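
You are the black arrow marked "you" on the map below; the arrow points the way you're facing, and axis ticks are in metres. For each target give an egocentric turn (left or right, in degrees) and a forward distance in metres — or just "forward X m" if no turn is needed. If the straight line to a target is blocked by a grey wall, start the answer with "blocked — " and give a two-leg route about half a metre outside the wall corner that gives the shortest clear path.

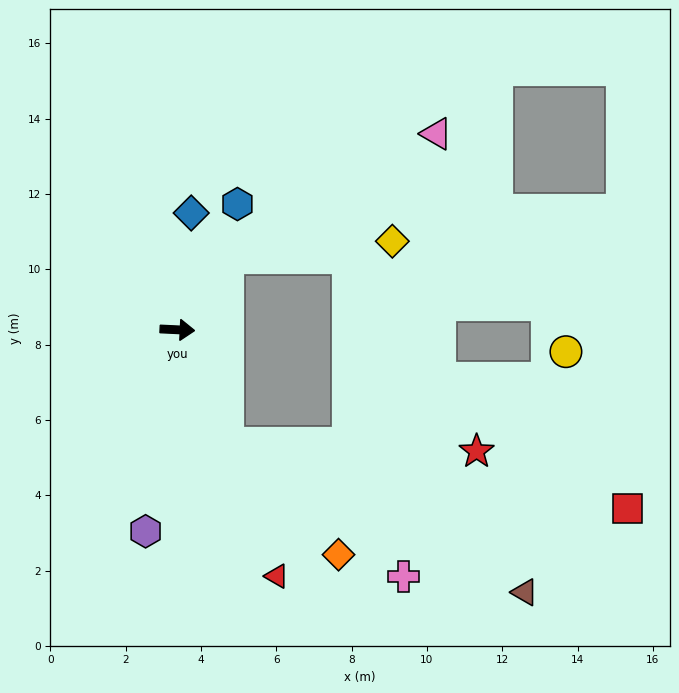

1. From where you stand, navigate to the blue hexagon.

turn left 67°, forward 3.7 m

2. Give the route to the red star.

blocked — turn right 63°, forward 3.3 m, then turn left 64°, forward 6.6 m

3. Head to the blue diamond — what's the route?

turn left 86°, forward 3.1 m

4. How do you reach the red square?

blocked — turn right 63°, forward 3.3 m, then turn left 56°, forward 10.8 m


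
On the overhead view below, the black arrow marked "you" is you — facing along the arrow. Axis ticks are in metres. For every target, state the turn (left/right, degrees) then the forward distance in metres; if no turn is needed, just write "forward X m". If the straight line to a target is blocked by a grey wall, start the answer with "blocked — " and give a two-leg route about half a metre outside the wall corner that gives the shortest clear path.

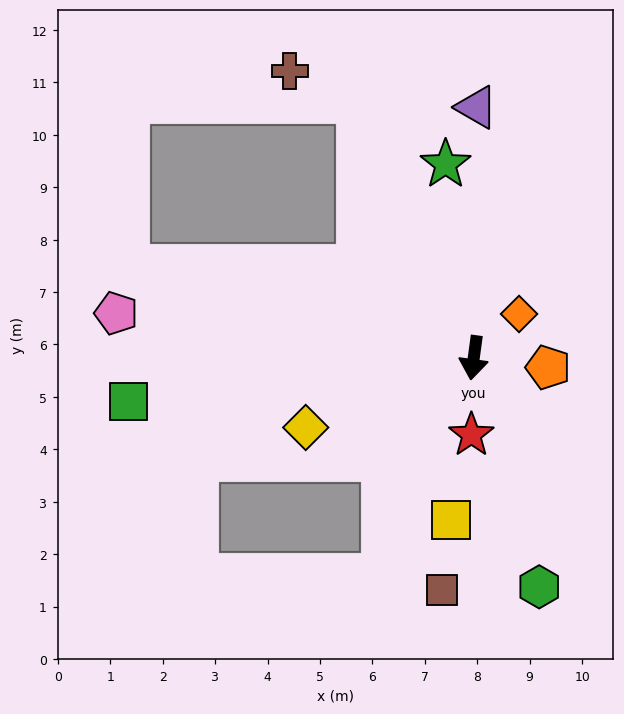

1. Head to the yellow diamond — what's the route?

turn right 60°, forward 3.5 m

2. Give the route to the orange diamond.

turn left 142°, forward 1.2 m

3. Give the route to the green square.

turn right 75°, forward 6.6 m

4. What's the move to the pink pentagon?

turn right 89°, forward 6.9 m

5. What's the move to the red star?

turn left 6°, forward 1.5 m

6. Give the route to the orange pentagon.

turn left 90°, forward 1.4 m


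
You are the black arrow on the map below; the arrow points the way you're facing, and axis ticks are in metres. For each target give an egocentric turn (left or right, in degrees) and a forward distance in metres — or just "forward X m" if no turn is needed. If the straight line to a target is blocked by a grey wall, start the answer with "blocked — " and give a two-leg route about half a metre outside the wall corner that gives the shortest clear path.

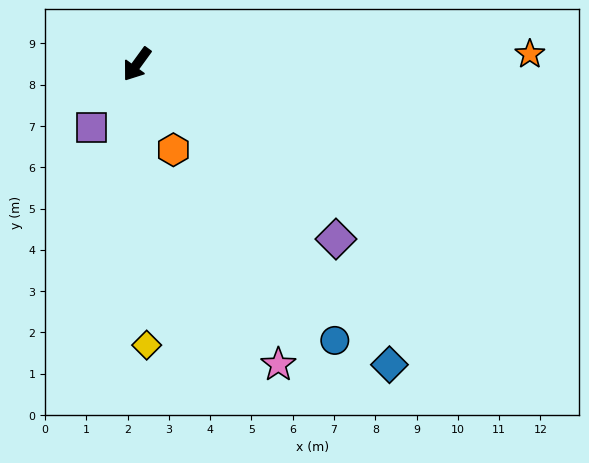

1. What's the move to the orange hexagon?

turn left 59°, forward 2.3 m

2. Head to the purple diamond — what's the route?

turn left 85°, forward 6.4 m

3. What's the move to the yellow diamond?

turn left 38°, forward 6.8 m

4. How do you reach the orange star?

turn left 128°, forward 9.5 m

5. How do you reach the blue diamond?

turn left 76°, forward 9.5 m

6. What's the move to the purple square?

forward 1.9 m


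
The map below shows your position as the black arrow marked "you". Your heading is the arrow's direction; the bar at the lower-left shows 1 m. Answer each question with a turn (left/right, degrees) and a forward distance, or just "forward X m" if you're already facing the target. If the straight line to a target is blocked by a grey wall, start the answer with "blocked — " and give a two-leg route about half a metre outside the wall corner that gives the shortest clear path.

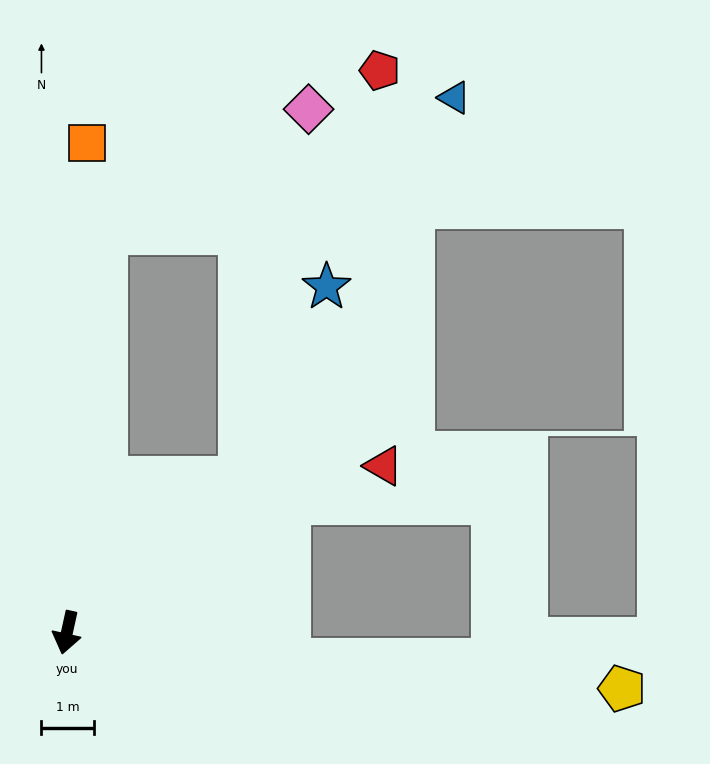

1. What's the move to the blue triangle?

blocked — turn right 173°, forward 7.6 m, then turn right 63°, forward 7.1 m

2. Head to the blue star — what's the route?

blocked — turn left 144°, forward 4.4 m, then turn left 24°, forward 4.0 m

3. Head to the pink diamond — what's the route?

blocked — turn left 144°, forward 4.4 m, then turn left 38°, forward 7.1 m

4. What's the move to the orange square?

turn right 170°, forward 9.3 m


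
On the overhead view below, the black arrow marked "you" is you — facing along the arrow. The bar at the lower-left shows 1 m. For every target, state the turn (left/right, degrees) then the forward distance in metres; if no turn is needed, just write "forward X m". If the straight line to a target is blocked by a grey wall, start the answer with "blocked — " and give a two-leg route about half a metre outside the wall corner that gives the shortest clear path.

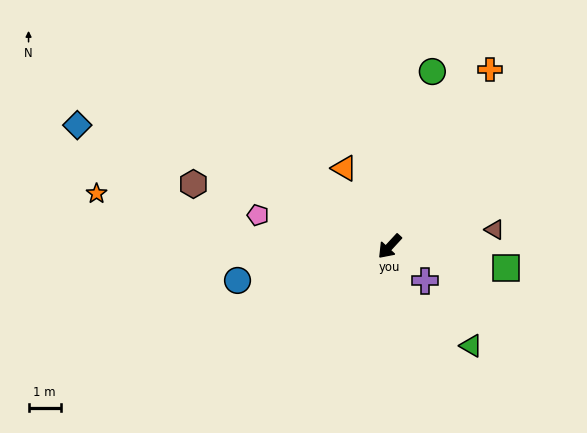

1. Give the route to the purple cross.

turn left 89°, forward 1.5 m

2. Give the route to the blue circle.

turn right 35°, forward 4.9 m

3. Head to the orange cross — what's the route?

turn right 167°, forward 6.3 m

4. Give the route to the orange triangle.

turn right 107°, forward 2.8 m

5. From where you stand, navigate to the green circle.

turn right 151°, forward 5.6 m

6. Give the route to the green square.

turn left 122°, forward 3.7 m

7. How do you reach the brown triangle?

turn left 142°, forward 3.3 m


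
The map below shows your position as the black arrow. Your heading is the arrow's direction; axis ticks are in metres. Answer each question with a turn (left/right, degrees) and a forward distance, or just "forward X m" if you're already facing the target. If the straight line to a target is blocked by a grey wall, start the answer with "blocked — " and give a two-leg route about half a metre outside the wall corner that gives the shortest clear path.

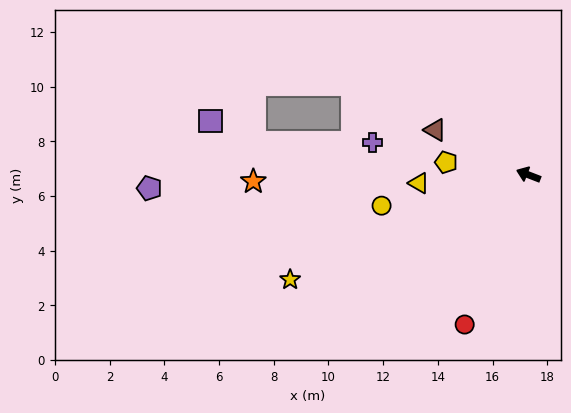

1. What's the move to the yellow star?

turn left 45°, forward 9.5 m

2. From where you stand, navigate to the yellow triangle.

turn left 26°, forward 4.0 m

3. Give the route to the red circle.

turn left 88°, forward 5.9 m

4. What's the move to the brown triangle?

turn right 5°, forward 3.8 m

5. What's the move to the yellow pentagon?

turn left 13°, forward 3.0 m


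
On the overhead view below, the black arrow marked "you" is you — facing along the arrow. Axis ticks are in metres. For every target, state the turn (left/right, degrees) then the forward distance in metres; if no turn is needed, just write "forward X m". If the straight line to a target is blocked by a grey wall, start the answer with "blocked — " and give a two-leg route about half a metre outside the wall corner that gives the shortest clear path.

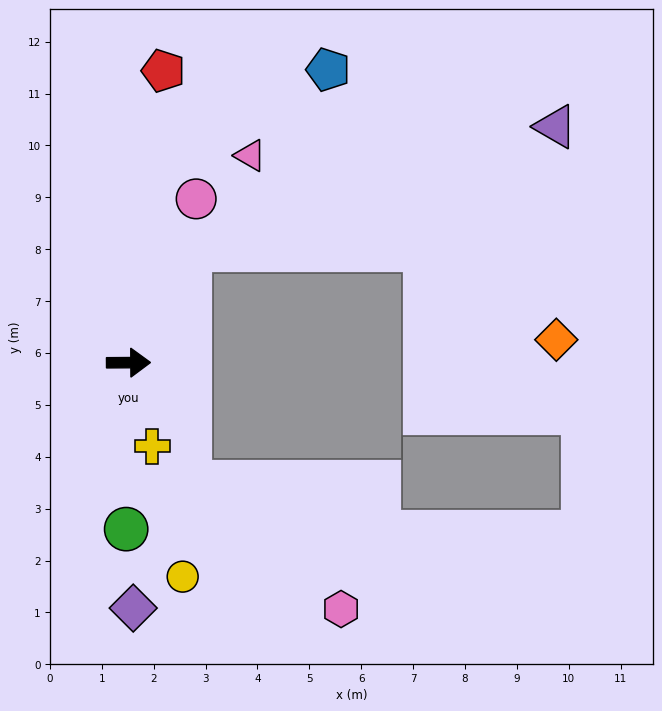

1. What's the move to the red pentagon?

turn left 83°, forward 5.7 m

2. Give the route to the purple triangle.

blocked — turn left 61°, forward 2.5 m, then turn right 43°, forward 7.4 m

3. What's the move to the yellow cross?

turn right 75°, forward 1.7 m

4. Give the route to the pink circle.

turn left 67°, forward 3.4 m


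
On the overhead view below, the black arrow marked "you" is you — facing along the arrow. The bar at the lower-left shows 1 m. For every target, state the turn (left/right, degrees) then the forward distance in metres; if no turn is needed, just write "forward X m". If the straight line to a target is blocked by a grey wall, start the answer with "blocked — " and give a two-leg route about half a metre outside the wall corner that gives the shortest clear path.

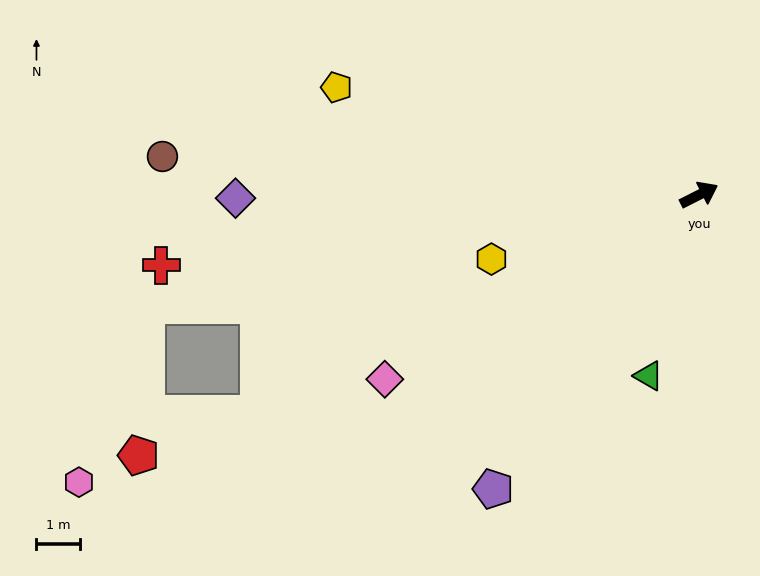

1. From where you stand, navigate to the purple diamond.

turn left 154°, forward 10.6 m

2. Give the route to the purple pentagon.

turn right 152°, forward 8.2 m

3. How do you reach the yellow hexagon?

turn left 170°, forward 5.0 m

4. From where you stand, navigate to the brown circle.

turn left 149°, forward 12.3 m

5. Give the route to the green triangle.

turn right 132°, forward 4.3 m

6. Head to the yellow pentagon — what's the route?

turn left 137°, forward 8.6 m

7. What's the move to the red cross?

turn left 161°, forward 12.4 m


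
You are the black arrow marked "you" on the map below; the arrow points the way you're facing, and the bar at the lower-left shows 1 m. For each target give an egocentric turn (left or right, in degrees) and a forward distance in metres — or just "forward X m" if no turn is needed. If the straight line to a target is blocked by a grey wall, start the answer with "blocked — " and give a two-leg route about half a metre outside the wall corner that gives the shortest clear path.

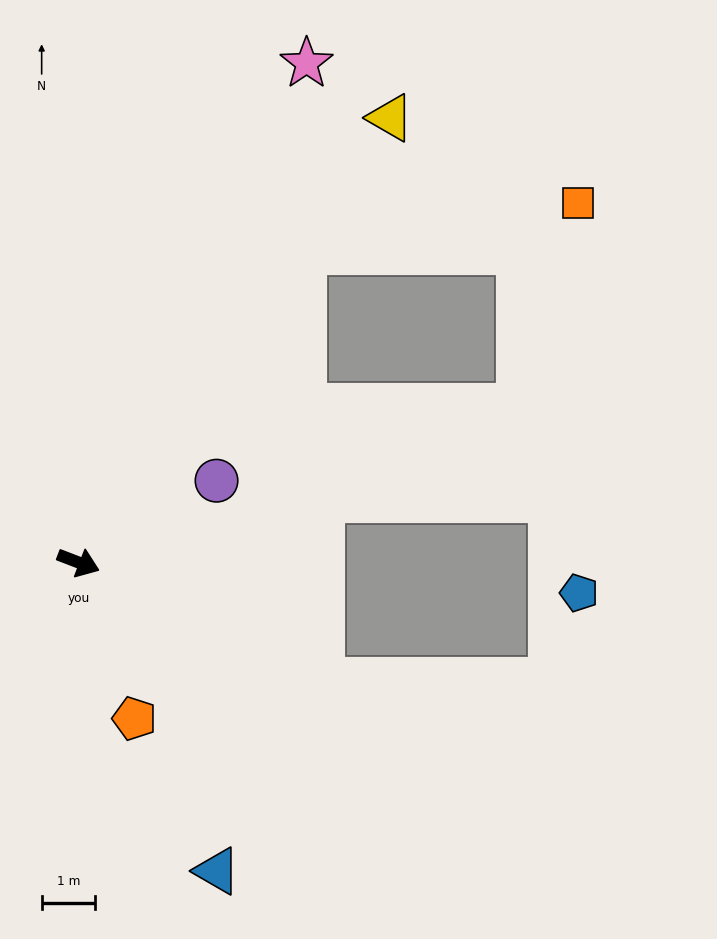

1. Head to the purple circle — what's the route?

turn left 52°, forward 3.0 m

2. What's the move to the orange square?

blocked — turn left 75°, forward 7.2 m, then turn right 44°, forward 5.2 m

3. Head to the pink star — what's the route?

turn left 86°, forward 10.3 m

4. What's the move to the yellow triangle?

turn left 76°, forward 10.2 m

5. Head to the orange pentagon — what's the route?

turn right 49°, forward 3.1 m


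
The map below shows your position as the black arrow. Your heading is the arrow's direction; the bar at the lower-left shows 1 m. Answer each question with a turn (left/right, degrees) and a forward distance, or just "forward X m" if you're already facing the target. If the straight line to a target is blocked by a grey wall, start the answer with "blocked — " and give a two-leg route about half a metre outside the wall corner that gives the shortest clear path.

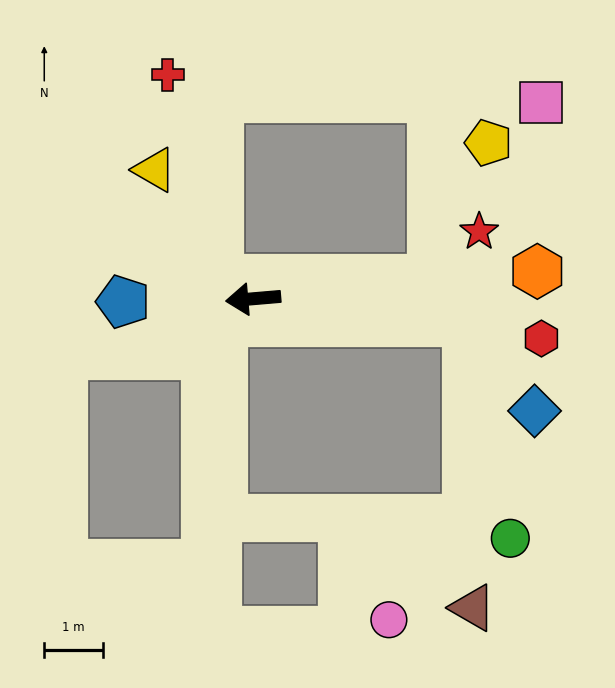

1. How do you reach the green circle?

blocked — turn left 169°, forward 3.7 m, then turn right 73°, forward 3.8 m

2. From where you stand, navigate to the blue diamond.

blocked — turn left 169°, forward 3.7 m, then turn right 47°, forward 1.9 m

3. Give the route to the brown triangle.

blocked — turn left 169°, forward 3.7 m, then turn right 83°, forward 4.9 m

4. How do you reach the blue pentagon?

turn right 4°, forward 2.2 m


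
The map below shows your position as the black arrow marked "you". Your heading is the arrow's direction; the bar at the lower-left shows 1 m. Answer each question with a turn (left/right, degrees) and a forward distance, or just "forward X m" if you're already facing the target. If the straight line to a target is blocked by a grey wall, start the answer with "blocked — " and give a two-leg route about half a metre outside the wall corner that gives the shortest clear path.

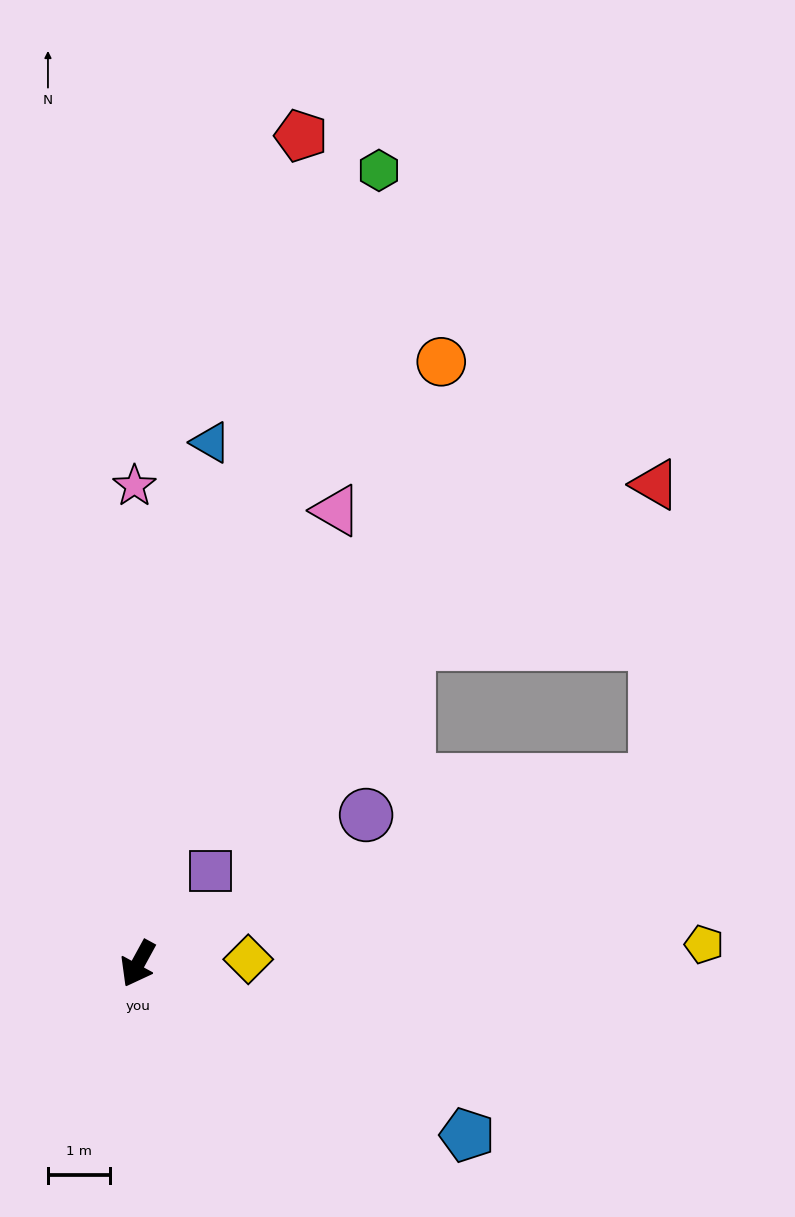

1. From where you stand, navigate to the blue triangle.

turn right 159°, forward 8.5 m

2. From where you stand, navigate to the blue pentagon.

turn left 91°, forward 6.0 m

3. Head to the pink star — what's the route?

turn right 151°, forward 7.7 m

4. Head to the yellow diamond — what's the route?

turn left 121°, forward 1.8 m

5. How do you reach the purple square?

turn left 171°, forward 1.9 m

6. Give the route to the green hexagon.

turn right 168°, forward 13.4 m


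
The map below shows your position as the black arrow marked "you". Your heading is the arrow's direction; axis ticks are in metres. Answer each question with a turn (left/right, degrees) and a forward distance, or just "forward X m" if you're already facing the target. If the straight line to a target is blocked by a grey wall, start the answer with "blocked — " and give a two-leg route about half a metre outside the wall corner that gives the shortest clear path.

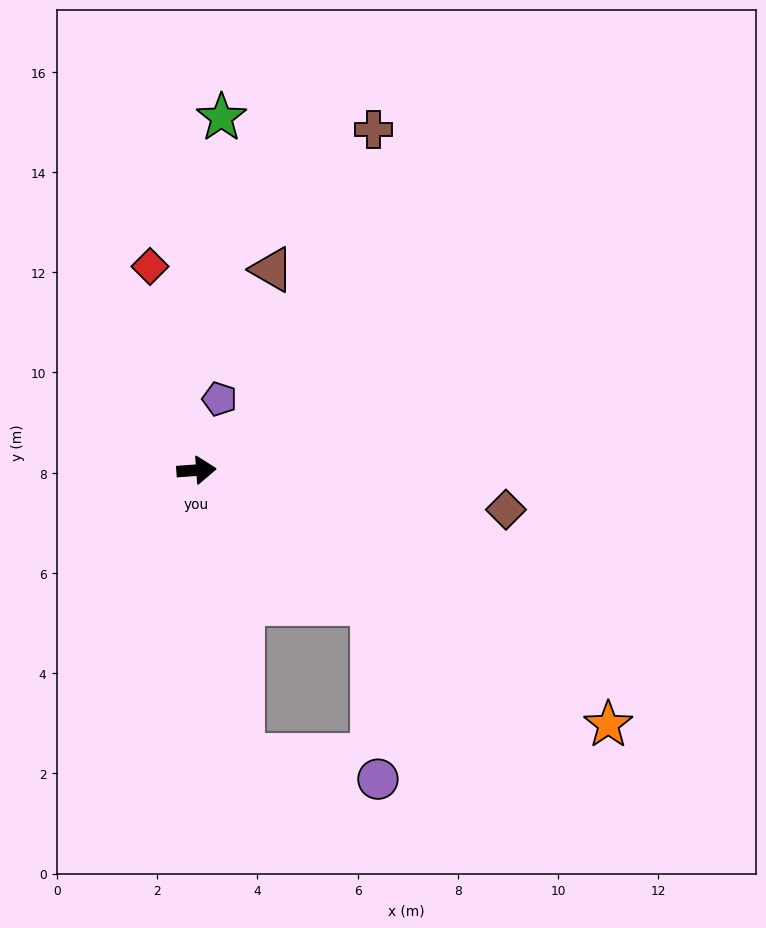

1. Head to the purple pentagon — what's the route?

turn left 68°, forward 1.5 m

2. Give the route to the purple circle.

blocked — turn right 42°, forward 4.4 m, then turn right 50°, forward 3.5 m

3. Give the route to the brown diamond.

turn right 11°, forward 6.2 m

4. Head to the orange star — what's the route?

turn right 36°, forward 9.7 m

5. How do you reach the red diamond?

turn left 99°, forward 4.2 m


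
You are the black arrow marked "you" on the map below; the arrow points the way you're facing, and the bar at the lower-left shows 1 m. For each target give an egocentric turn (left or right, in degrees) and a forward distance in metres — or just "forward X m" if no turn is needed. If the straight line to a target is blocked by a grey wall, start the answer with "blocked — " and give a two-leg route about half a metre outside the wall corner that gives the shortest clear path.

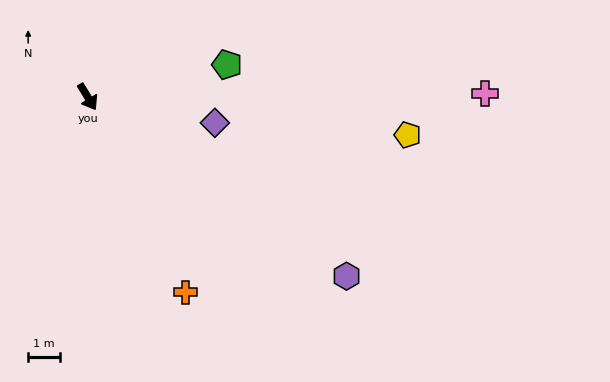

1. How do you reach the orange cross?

turn right 5°, forward 6.9 m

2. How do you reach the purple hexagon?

turn left 24°, forward 9.9 m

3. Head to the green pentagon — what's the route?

turn left 72°, forward 4.5 m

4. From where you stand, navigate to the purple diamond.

turn left 47°, forward 4.1 m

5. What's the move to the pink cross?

turn left 59°, forward 12.5 m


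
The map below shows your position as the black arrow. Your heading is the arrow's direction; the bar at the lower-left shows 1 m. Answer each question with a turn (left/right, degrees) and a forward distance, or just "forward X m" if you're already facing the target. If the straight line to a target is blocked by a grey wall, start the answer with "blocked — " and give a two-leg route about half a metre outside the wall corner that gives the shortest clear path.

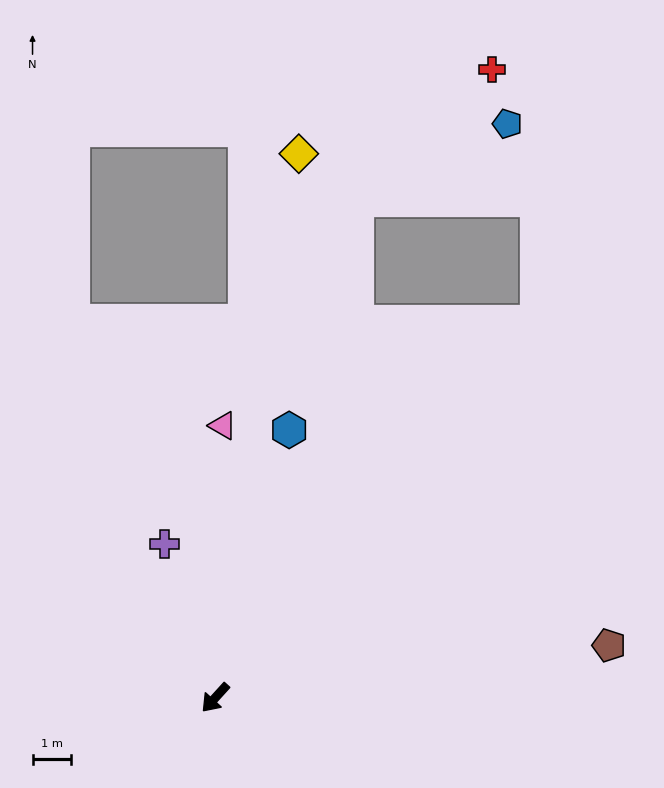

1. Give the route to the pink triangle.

turn right 139°, forward 7.0 m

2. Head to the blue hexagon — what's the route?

turn right 153°, forward 7.1 m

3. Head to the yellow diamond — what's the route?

turn right 146°, forward 14.1 m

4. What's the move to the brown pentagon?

turn left 140°, forward 10.2 m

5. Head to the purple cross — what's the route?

turn right 120°, forward 4.2 m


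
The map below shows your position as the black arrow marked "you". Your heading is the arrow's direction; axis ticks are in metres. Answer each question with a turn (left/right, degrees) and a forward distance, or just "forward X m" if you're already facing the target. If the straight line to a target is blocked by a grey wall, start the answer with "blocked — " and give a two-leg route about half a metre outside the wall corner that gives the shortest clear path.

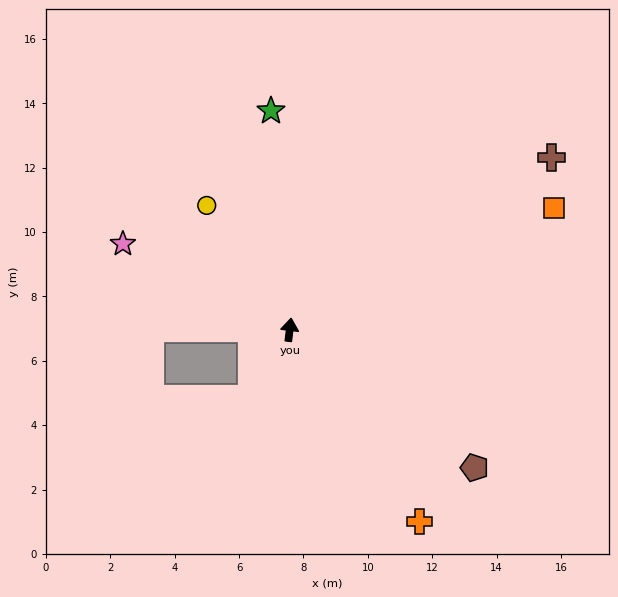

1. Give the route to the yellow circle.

turn left 41°, forward 4.6 m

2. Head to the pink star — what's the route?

turn left 70°, forward 5.8 m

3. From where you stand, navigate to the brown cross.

turn right 50°, forward 9.7 m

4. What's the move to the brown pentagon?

turn right 120°, forward 7.2 m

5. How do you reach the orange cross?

turn right 139°, forward 7.2 m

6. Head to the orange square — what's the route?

turn right 58°, forward 9.0 m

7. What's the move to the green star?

turn left 12°, forward 6.8 m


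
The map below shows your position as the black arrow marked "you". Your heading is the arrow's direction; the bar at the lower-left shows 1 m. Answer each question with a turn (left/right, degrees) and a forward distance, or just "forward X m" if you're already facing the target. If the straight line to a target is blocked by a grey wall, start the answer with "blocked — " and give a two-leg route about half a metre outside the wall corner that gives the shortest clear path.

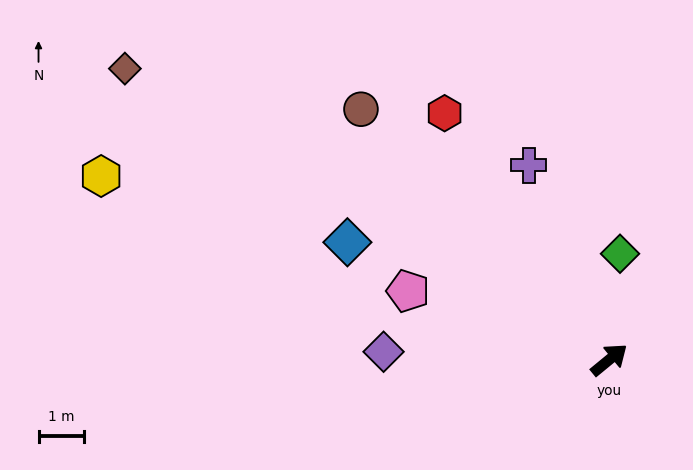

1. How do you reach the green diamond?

turn left 45°, forward 2.3 m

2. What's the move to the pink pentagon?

turn left 122°, forward 4.6 m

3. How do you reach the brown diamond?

turn left 110°, forward 12.3 m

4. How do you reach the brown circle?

turn left 95°, forward 7.7 m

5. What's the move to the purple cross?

turn left 73°, forward 4.6 m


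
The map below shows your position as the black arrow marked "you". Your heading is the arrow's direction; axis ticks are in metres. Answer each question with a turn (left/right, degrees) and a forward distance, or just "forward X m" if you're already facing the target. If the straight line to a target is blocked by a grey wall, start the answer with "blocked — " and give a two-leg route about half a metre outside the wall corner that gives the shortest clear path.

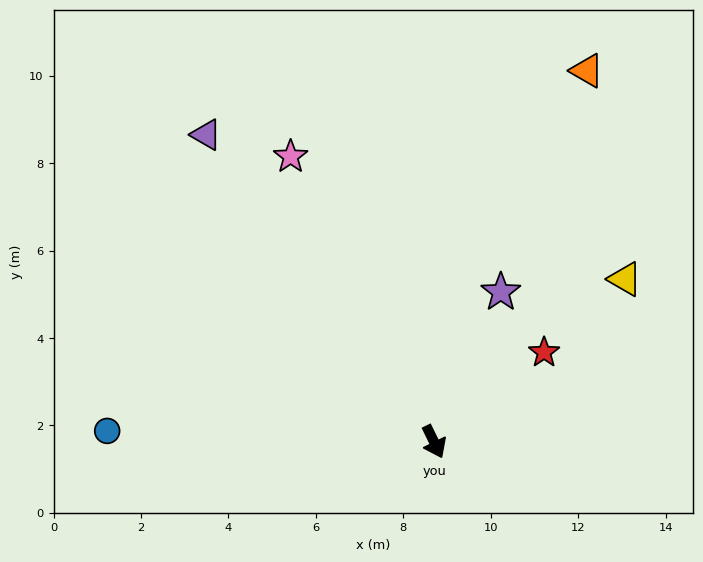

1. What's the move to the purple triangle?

turn right 169°, forward 8.7 m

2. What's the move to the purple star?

turn left 130°, forward 3.7 m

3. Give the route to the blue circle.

turn right 118°, forward 7.5 m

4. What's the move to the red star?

turn left 103°, forward 3.2 m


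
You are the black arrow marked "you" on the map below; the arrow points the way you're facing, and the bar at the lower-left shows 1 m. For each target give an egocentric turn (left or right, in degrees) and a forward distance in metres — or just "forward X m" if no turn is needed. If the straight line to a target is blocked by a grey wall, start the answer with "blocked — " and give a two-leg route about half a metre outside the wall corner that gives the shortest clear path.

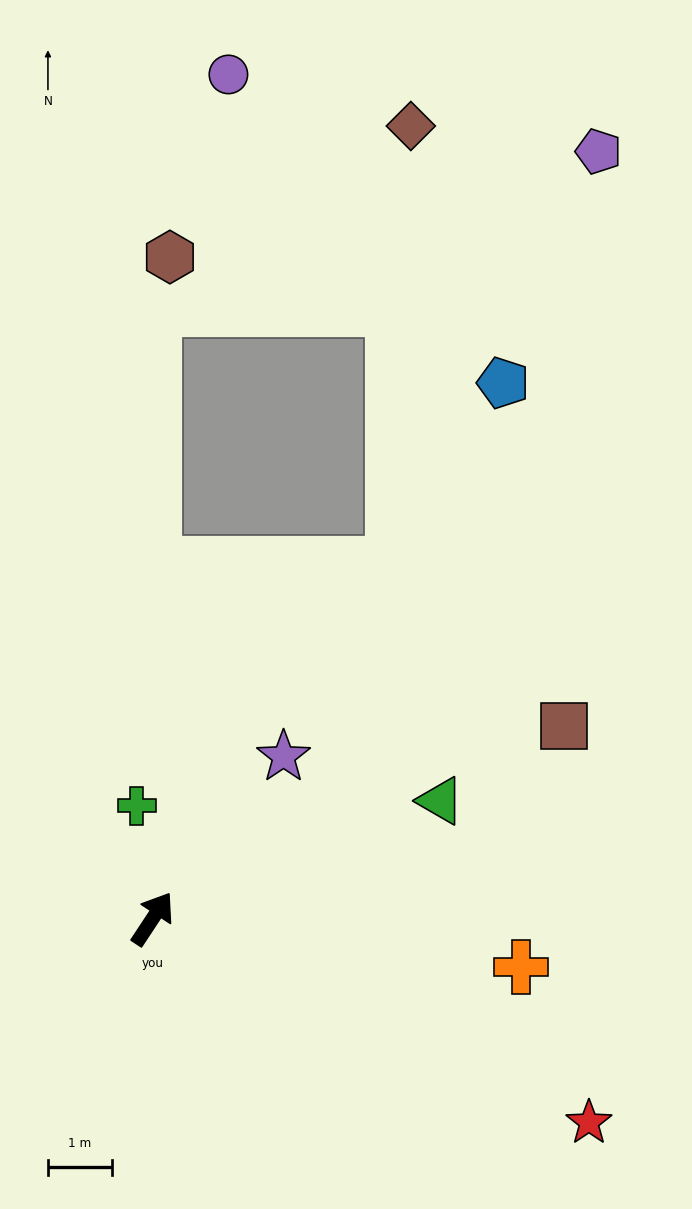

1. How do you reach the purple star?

turn right 6°, forward 3.3 m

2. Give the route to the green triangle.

turn right 34°, forward 4.9 m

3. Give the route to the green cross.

turn left 41°, forward 1.8 m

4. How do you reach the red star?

turn right 82°, forward 7.5 m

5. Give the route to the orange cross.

turn right 64°, forward 5.8 m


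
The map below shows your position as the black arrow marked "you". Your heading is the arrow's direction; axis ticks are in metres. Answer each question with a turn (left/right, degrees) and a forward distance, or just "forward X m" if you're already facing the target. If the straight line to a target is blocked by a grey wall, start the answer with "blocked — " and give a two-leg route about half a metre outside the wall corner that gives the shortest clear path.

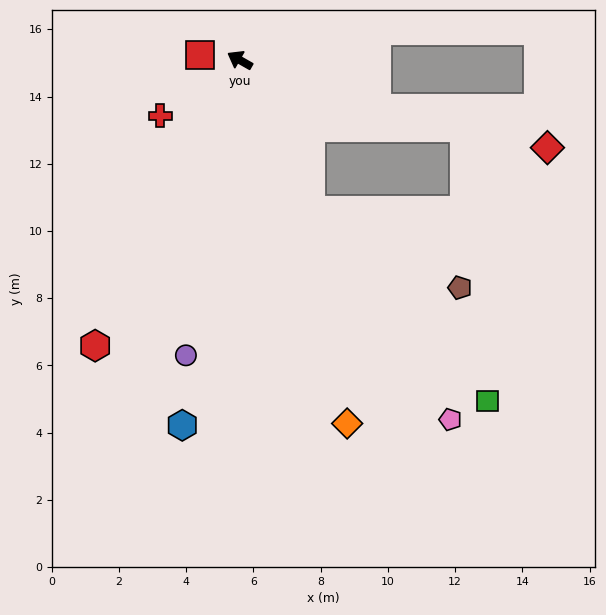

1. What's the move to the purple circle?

turn left 109°, forward 8.9 m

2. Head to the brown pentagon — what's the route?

blocked — turn left 145°, forward 5.0 m, then turn left 37°, forward 5.0 m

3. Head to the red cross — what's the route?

turn left 65°, forward 2.9 m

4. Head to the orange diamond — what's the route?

turn left 136°, forward 11.3 m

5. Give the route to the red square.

turn left 22°, forward 1.2 m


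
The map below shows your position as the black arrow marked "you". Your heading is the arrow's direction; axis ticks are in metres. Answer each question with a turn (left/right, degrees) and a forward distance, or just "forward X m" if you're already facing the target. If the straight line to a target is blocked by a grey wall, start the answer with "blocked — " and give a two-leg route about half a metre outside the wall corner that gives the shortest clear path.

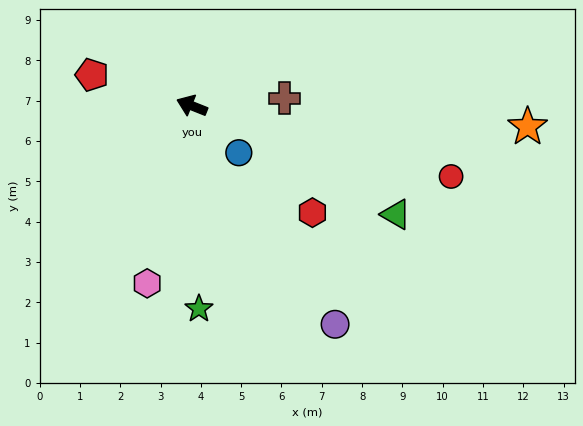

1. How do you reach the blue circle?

turn left 157°, forward 1.6 m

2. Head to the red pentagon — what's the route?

turn left 5°, forward 2.6 m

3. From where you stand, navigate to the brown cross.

turn right 154°, forward 2.3 m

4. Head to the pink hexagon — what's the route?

turn left 98°, forward 4.5 m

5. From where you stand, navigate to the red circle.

turn right 174°, forward 6.7 m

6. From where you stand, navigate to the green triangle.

turn left 174°, forward 5.7 m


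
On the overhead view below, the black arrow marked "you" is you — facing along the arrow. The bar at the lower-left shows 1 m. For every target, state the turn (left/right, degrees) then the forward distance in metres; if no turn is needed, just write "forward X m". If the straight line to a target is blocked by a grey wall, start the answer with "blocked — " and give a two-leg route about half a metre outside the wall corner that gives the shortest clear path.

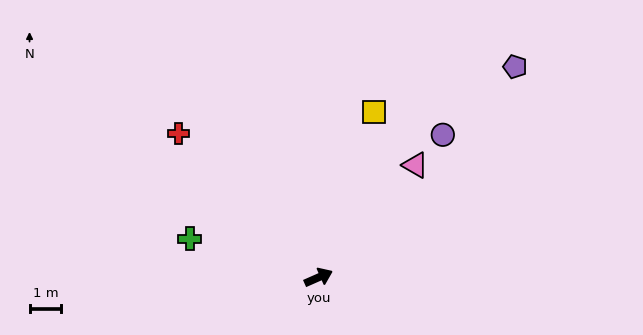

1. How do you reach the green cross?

turn left 139°, forward 4.3 m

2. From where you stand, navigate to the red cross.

turn left 110°, forward 6.4 m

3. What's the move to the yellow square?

turn left 48°, forward 5.5 m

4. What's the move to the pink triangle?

turn left 25°, forward 4.7 m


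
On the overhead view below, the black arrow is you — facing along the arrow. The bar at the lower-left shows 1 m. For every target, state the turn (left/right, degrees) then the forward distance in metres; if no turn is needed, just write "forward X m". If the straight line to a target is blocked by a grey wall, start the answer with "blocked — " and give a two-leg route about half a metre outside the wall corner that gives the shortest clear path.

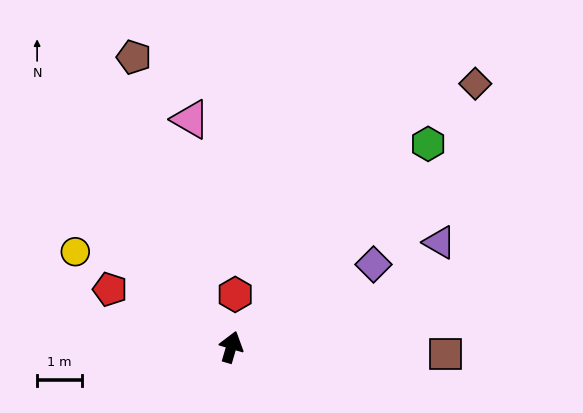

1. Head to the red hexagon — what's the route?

turn left 12°, forward 1.2 m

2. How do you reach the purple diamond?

turn right 43°, forward 3.7 m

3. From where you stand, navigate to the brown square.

turn right 76°, forward 4.8 m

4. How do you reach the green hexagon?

turn right 28°, forward 6.3 m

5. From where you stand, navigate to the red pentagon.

turn left 81°, forward 3.0 m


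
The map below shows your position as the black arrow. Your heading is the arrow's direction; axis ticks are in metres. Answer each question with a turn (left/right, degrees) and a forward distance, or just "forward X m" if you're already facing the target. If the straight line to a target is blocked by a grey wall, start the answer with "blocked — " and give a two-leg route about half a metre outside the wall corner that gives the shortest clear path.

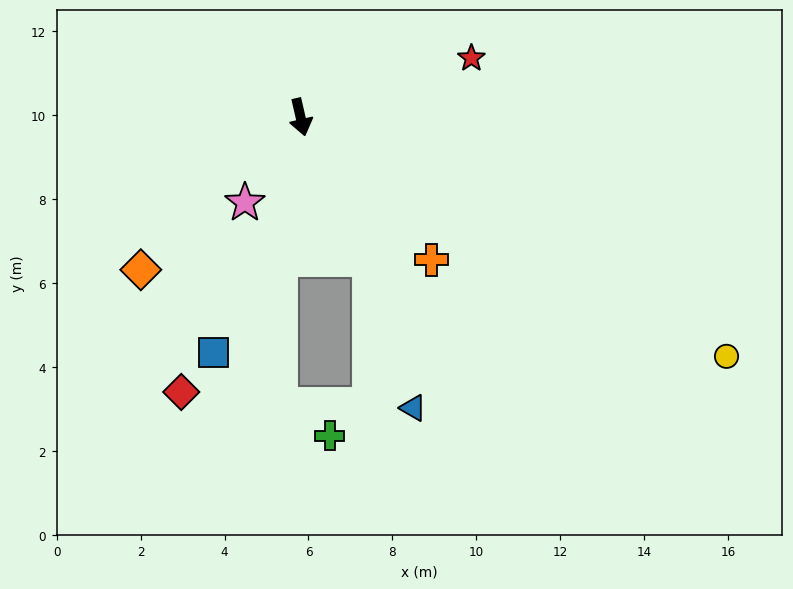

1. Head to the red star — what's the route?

turn left 96°, forward 4.3 m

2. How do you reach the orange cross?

turn left 30°, forward 4.6 m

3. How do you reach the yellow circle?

turn left 48°, forward 11.6 m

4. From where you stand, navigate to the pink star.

turn right 46°, forward 2.4 m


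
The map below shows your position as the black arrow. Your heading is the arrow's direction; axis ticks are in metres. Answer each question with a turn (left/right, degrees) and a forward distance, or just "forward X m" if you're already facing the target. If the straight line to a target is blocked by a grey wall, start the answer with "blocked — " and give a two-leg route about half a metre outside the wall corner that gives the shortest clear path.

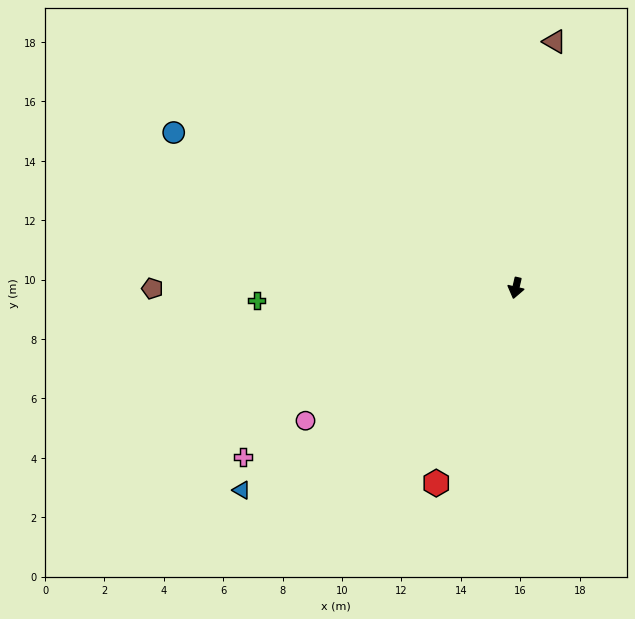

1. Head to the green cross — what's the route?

turn right 74°, forward 8.7 m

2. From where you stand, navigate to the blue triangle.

turn right 41°, forward 11.5 m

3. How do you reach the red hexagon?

turn right 9°, forward 7.1 m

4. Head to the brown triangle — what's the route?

turn right 176°, forward 8.4 m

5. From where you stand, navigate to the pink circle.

turn right 45°, forward 8.4 m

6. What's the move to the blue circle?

turn right 101°, forward 12.7 m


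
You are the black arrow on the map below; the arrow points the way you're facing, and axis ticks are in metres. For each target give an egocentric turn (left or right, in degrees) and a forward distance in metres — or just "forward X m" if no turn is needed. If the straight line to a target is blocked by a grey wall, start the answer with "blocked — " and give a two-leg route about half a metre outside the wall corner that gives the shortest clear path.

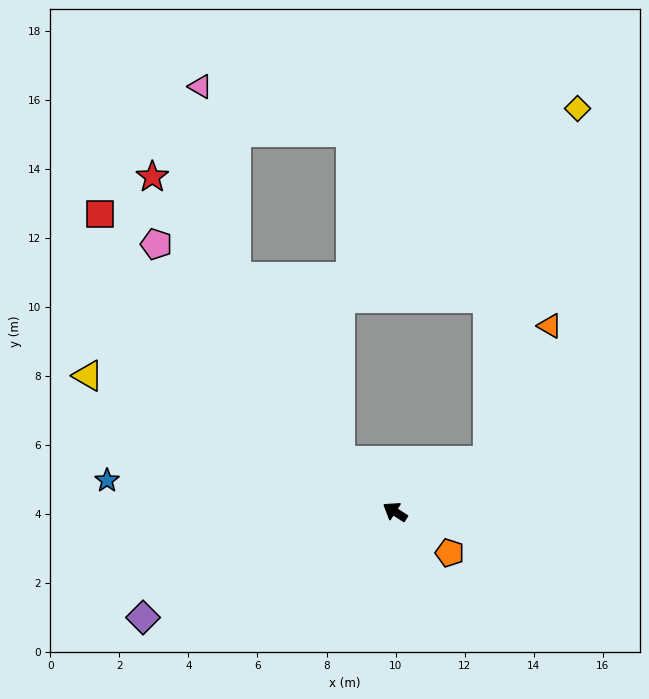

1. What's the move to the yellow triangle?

turn left 9°, forward 9.7 m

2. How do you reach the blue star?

turn left 27°, forward 8.4 m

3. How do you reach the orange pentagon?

turn left 176°, forward 2.0 m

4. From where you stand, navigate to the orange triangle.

blocked — turn right 118°, forward 3.1 m, then turn left 36°, forward 4.3 m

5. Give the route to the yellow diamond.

blocked — turn right 118°, forward 3.1 m, then turn left 47°, forward 10.5 m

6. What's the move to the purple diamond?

turn left 56°, forward 7.9 m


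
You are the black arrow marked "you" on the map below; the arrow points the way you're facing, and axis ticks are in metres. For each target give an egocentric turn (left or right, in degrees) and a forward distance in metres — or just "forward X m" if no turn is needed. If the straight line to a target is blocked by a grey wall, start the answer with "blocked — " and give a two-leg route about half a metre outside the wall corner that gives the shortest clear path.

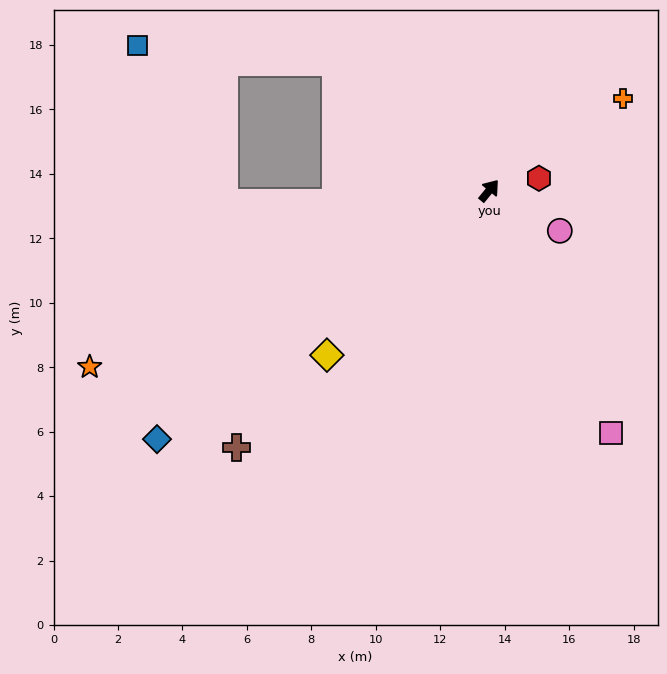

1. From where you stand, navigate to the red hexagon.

turn right 37°, forward 1.6 m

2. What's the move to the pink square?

turn right 114°, forward 8.4 m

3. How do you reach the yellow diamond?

turn left 175°, forward 7.2 m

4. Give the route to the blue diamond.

turn left 166°, forward 12.9 m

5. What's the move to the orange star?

turn left 153°, forward 13.6 m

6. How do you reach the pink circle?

turn right 80°, forward 2.5 m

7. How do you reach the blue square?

blocked — turn left 89°, forward 6.2 m, then turn left 35°, forward 6.2 m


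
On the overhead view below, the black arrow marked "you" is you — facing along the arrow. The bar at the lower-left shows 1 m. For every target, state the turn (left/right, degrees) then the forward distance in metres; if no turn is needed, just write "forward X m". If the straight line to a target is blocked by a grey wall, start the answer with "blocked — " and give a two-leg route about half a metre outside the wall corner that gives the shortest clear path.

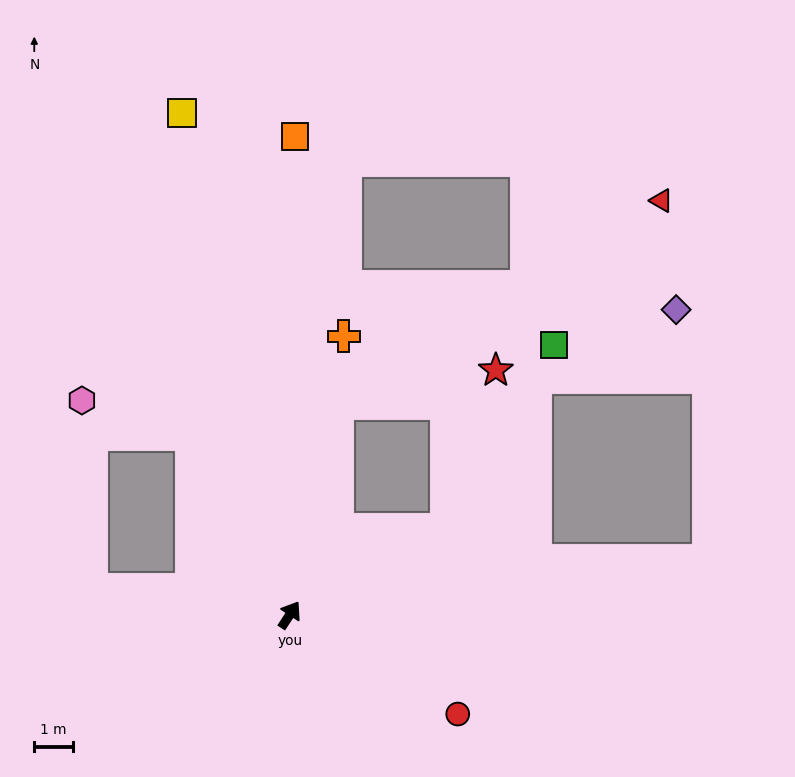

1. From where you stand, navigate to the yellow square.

turn left 45°, forward 13.2 m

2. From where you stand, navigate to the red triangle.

blocked — turn left 20°, forward 5.6 m, then turn right 45°, forward 9.8 m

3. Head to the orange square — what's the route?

turn left 32°, forward 12.3 m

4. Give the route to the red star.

blocked — turn right 28°, forward 4.6 m, then turn left 44°, forward 4.3 m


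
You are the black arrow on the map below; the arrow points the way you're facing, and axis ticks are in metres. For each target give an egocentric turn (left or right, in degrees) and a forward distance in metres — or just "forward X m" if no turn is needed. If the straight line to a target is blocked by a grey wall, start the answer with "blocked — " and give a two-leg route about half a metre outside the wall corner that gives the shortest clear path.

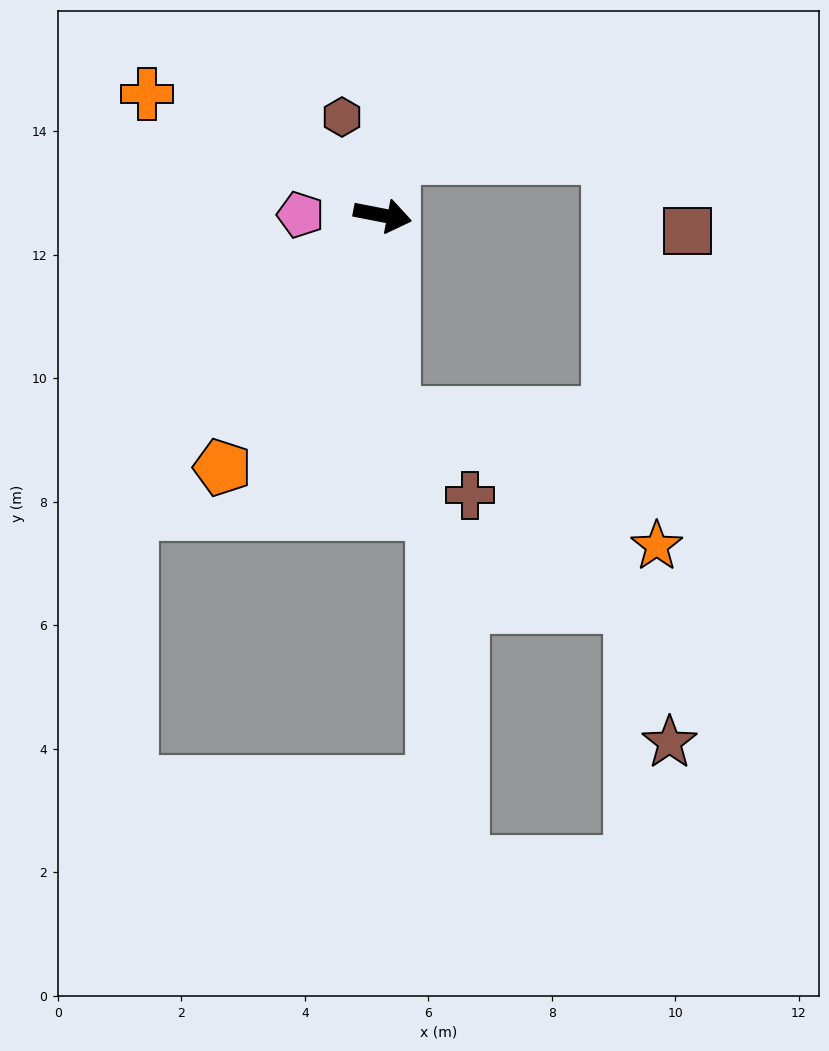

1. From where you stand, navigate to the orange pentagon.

turn right 111°, forward 4.8 m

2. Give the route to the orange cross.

turn left 164°, forward 4.3 m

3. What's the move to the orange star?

blocked — turn right 76°, forward 3.2 m, then turn left 60°, forward 4.8 m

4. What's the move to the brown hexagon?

turn left 123°, forward 1.7 m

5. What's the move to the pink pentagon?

turn right 169°, forward 1.3 m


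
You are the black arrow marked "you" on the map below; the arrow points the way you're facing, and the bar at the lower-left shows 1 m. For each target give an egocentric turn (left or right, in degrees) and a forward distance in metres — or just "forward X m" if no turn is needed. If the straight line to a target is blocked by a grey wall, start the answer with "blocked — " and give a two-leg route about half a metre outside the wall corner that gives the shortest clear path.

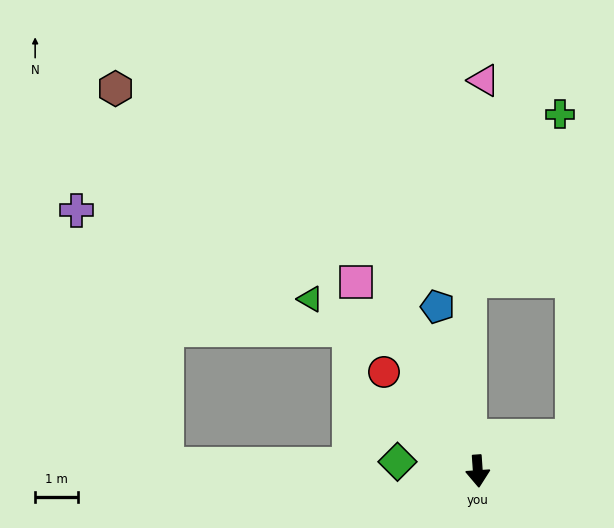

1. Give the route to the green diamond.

turn right 101°, forward 1.9 m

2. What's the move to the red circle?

turn right 141°, forward 3.2 m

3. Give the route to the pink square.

turn right 151°, forward 5.3 m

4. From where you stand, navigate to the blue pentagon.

turn right 170°, forward 4.0 m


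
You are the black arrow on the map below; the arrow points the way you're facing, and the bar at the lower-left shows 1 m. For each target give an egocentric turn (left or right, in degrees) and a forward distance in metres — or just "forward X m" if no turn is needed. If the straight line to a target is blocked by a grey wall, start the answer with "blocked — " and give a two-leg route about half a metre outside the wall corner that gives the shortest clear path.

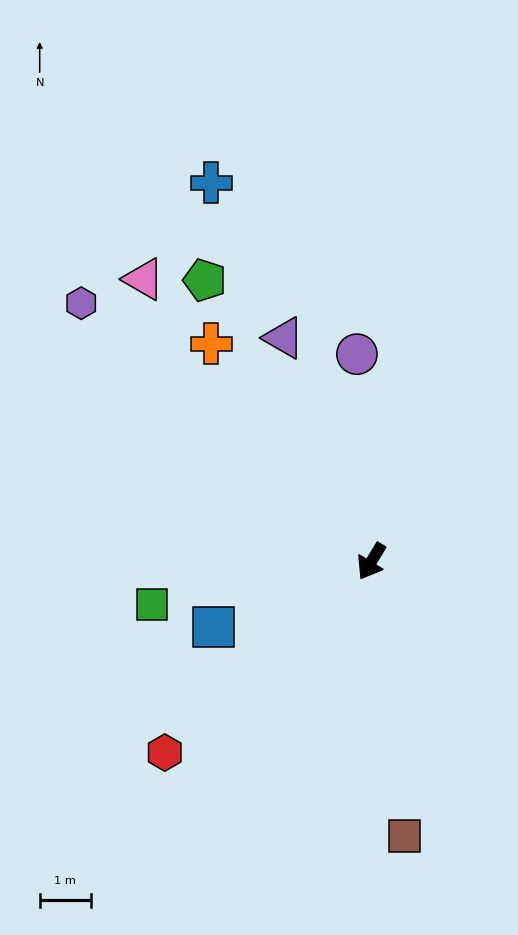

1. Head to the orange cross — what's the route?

turn right 113°, forward 5.3 m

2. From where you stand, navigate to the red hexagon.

turn right 16°, forward 5.5 m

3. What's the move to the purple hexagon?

turn right 101°, forward 7.6 m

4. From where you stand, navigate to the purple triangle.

turn right 127°, forward 4.7 m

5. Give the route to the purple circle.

turn right 145°, forward 4.1 m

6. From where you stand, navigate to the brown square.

turn left 38°, forward 5.4 m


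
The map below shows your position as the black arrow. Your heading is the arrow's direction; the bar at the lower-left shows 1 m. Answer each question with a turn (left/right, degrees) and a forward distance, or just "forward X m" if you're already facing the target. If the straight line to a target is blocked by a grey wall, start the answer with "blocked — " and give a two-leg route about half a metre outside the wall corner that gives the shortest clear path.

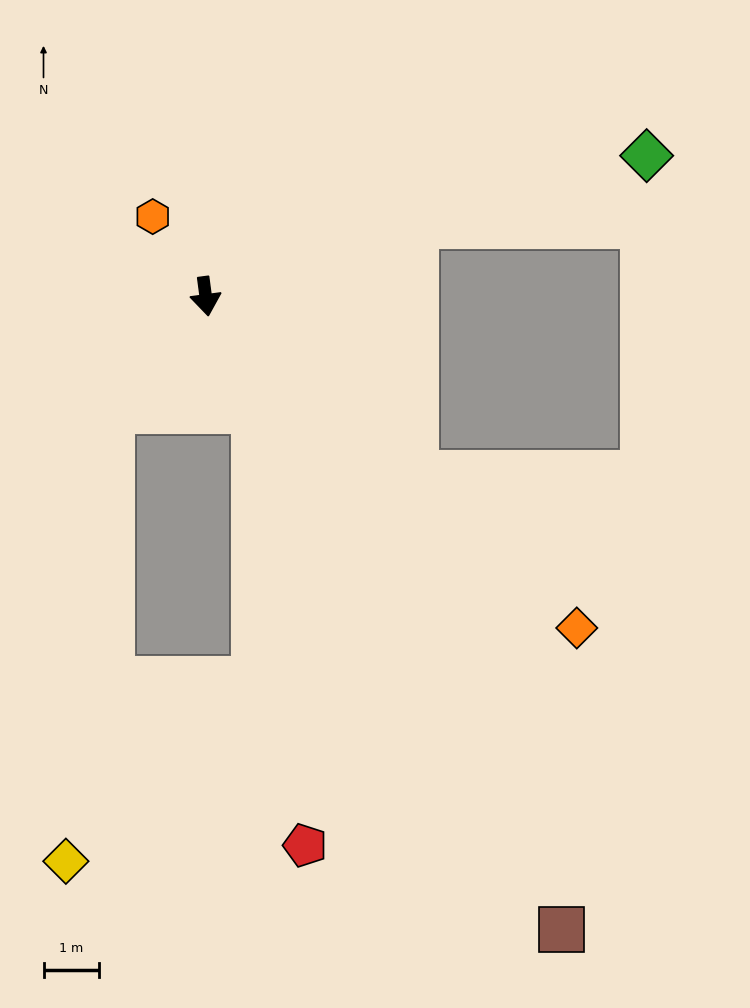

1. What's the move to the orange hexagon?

turn right 154°, forward 1.7 m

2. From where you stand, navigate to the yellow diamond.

blocked — turn right 47°, forward 2.7 m, then turn left 34°, forward 8.1 m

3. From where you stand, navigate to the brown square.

turn left 22°, forward 13.0 m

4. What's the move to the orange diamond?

turn left 41°, forward 8.9 m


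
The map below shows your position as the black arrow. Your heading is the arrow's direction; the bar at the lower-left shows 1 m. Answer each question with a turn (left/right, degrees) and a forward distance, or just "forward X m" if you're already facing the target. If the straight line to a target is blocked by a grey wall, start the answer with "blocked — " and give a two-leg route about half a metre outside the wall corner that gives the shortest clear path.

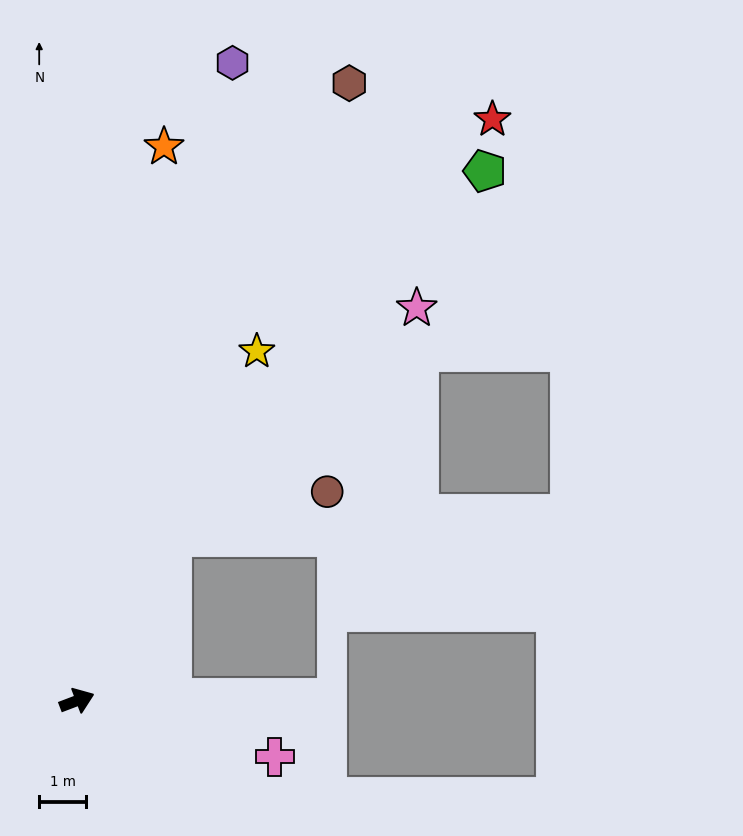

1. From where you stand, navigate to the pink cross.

turn right 37°, forward 4.4 m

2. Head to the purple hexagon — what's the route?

turn left 55°, forward 13.9 m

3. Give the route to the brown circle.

blocked — turn left 39°, forward 4.0 m, then turn right 44°, forward 3.4 m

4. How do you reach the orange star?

turn left 60°, forward 11.9 m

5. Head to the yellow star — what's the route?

turn left 42°, forward 8.3 m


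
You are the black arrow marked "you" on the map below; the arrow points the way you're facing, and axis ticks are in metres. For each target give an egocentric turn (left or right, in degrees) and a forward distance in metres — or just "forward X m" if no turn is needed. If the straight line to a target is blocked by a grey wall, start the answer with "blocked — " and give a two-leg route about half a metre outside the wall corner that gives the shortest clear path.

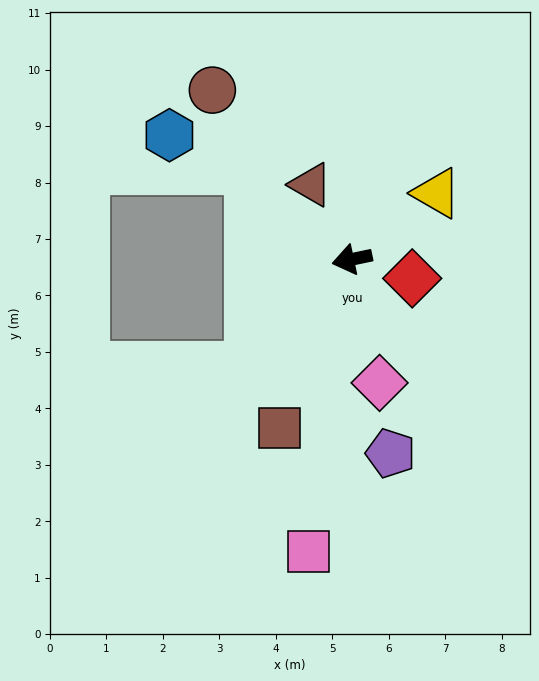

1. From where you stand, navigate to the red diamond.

turn left 151°, forward 1.1 m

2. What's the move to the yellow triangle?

turn right 154°, forward 1.9 m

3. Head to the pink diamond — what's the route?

turn left 91°, forward 2.2 m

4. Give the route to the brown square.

turn left 55°, forward 3.3 m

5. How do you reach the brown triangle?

turn right 73°, forward 1.5 m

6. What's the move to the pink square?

turn left 70°, forward 5.2 m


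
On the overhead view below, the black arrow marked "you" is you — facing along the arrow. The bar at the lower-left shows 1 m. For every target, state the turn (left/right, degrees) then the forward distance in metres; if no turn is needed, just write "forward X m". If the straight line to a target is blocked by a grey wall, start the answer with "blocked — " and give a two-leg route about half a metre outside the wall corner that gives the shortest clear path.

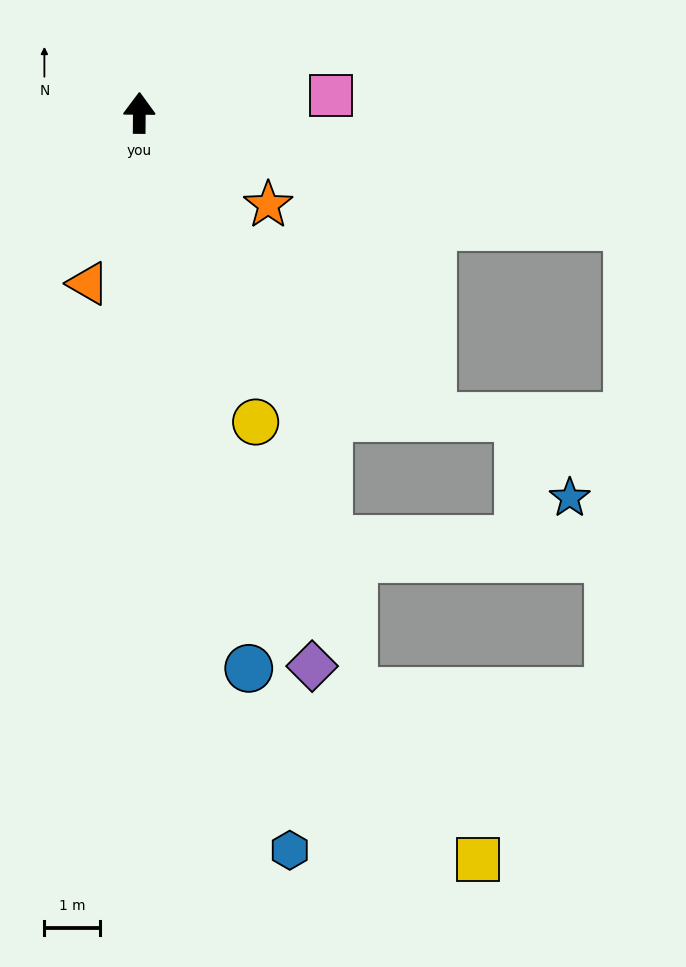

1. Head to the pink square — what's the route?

turn right 84°, forward 3.5 m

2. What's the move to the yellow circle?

turn right 159°, forward 5.9 m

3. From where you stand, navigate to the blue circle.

turn right 168°, forward 10.2 m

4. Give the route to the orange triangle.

turn left 164°, forward 3.2 m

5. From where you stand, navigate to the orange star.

turn right 125°, forward 2.8 m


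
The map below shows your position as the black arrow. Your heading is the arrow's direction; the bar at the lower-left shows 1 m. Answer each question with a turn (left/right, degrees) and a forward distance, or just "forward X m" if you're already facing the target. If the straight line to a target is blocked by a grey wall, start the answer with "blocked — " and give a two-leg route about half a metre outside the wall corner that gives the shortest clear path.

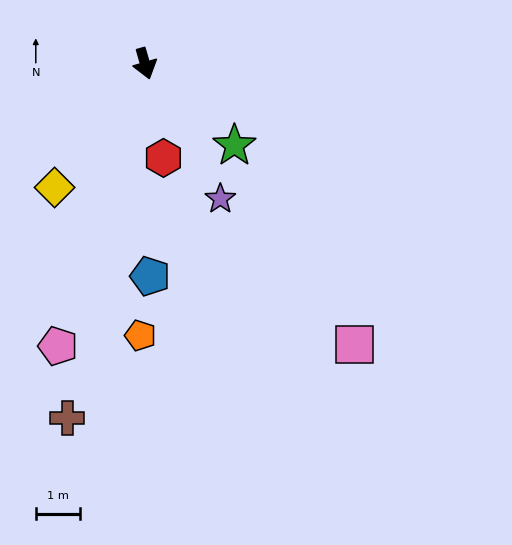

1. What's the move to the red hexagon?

turn right 5°, forward 2.2 m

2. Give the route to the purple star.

turn left 13°, forward 3.5 m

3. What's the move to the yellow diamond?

turn right 52°, forward 3.4 m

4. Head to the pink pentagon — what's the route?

turn right 33°, forward 6.6 m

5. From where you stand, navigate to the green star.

turn left 31°, forward 2.7 m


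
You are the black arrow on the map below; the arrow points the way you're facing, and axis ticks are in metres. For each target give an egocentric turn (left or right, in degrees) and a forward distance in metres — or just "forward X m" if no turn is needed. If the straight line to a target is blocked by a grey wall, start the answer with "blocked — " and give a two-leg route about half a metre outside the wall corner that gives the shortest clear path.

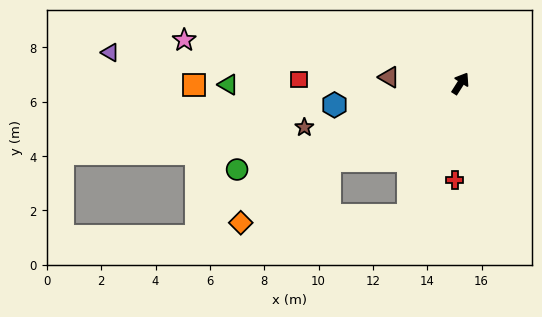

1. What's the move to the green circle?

turn left 144°, forward 8.8 m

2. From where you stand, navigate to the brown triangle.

turn left 117°, forward 2.6 m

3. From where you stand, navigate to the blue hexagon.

turn left 132°, forward 4.7 m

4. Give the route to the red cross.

turn right 151°, forward 3.6 m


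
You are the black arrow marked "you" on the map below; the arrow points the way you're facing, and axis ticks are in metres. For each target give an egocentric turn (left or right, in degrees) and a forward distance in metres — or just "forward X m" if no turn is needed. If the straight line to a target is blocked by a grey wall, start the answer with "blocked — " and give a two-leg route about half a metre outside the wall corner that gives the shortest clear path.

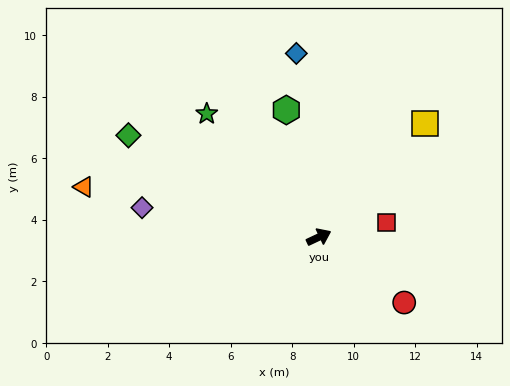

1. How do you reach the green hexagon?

turn left 79°, forward 4.3 m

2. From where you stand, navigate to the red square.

turn right 13°, forward 2.3 m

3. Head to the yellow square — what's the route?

turn left 22°, forward 5.1 m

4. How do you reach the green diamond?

turn left 127°, forward 7.0 m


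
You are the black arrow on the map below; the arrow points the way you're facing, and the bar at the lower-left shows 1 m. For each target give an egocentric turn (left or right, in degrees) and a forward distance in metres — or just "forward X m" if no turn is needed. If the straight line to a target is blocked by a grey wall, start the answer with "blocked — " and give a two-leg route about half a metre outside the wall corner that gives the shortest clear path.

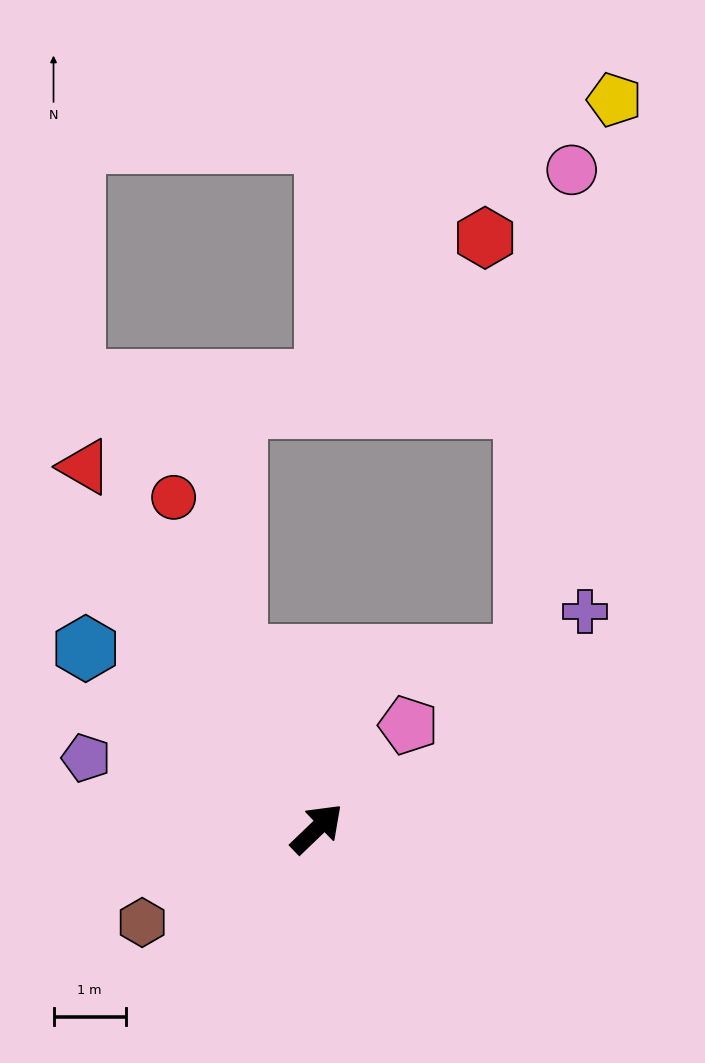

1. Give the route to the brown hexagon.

turn left 164°, forward 2.7 m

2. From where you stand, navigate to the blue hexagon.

turn left 98°, forward 4.1 m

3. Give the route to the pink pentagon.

turn left 5°, forward 1.9 m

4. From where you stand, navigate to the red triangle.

turn left 79°, forward 6.0 m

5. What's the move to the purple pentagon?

turn left 119°, forward 3.3 m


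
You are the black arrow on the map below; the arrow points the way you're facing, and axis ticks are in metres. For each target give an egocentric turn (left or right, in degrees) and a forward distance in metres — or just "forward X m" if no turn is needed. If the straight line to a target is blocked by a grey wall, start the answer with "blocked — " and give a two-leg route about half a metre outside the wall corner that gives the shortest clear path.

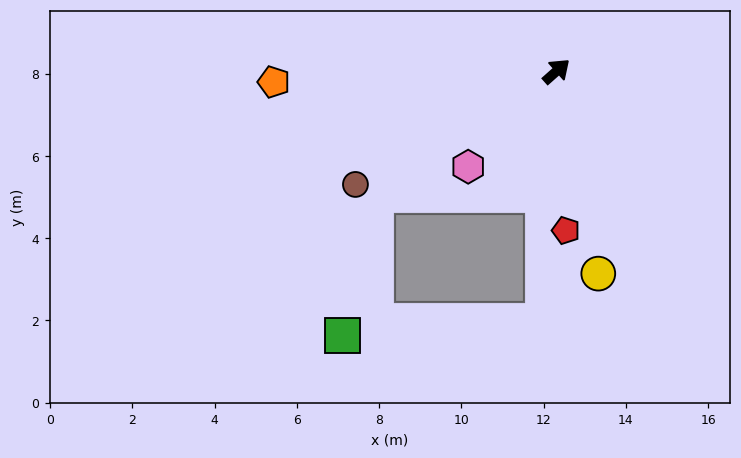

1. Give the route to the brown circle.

turn left 168°, forward 5.6 m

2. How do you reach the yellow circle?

turn right 120°, forward 5.0 m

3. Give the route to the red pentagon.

turn right 128°, forward 3.9 m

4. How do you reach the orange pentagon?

turn left 141°, forward 6.9 m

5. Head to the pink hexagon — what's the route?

turn right 174°, forward 3.2 m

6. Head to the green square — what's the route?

blocked — turn left 173°, forward 5.3 m, then turn left 42°, forward 3.5 m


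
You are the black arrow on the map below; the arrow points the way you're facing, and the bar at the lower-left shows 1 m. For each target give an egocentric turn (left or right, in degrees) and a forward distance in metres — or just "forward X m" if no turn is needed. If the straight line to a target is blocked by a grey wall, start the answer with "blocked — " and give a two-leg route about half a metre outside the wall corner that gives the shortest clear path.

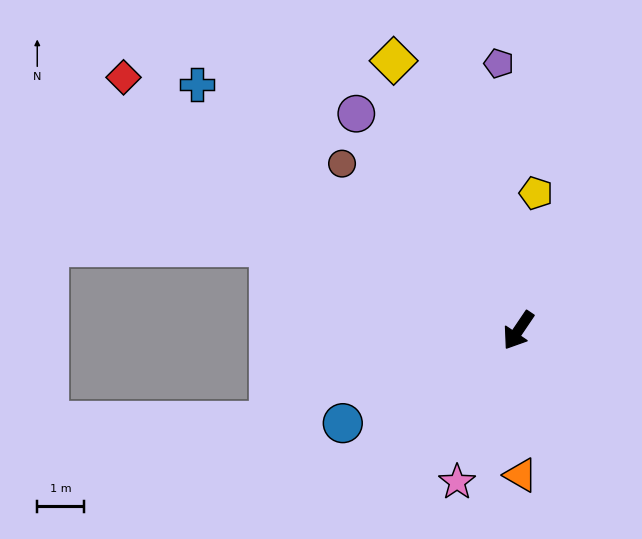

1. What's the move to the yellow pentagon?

turn right 153°, forward 2.9 m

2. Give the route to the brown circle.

turn right 99°, forward 5.1 m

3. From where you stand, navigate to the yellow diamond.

turn right 121°, forward 6.3 m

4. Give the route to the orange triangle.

turn left 35°, forward 3.1 m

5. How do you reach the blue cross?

turn right 93°, forward 8.6 m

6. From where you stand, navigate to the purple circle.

turn right 109°, forward 5.7 m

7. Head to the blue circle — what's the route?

turn right 28°, forward 4.2 m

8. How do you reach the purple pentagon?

turn right 142°, forward 5.7 m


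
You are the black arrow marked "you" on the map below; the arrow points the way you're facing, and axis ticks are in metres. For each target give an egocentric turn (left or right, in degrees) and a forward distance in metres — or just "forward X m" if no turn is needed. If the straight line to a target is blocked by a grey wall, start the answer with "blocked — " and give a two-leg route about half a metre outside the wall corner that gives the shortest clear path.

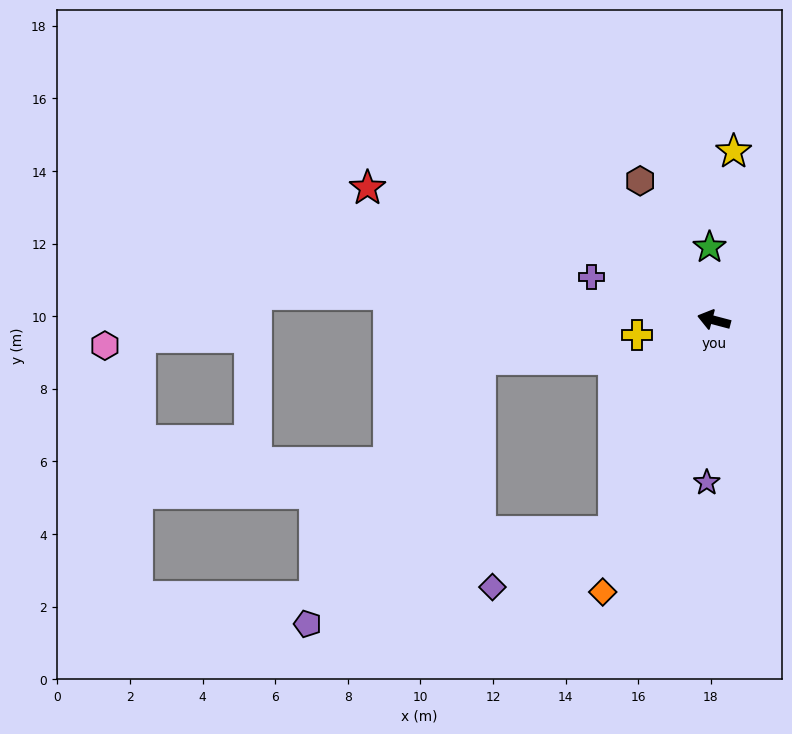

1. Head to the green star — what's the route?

turn right 72°, forward 2.0 m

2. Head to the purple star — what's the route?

turn left 102°, forward 4.5 m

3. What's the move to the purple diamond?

blocked — turn left 79°, forward 6.4 m, then turn right 39°, forward 3.7 m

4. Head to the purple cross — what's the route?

turn right 5°, forward 3.6 m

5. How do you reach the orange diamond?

turn left 83°, forward 8.1 m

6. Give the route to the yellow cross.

turn left 26°, forward 2.2 m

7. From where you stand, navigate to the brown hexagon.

turn right 47°, forward 4.3 m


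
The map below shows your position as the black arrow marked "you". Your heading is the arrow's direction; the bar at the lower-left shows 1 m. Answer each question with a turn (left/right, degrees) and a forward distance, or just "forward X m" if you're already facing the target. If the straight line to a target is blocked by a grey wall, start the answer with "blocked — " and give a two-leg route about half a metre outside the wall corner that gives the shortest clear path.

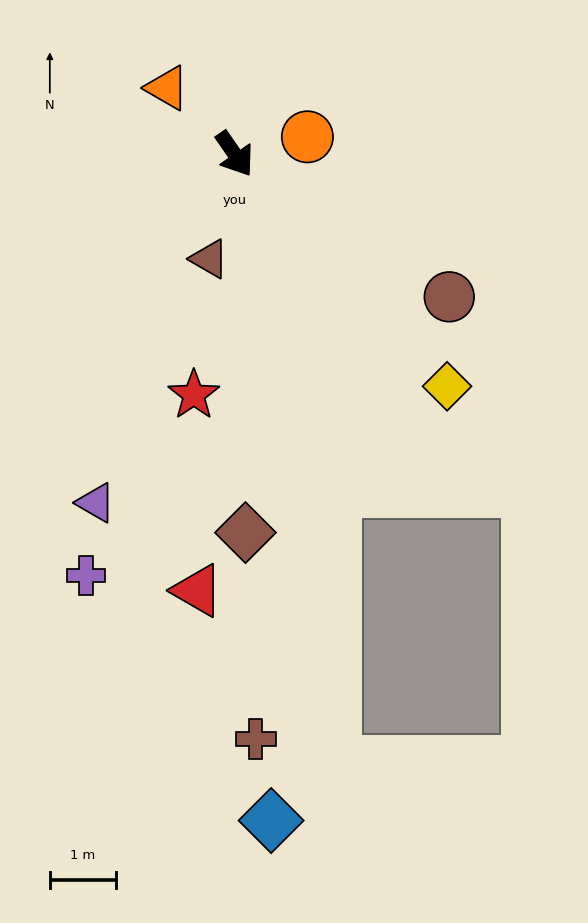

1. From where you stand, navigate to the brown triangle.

turn right 48°, forward 1.6 m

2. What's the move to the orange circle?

turn left 69°, forward 1.1 m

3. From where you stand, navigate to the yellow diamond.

turn left 8°, forward 4.8 m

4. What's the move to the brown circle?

turn left 22°, forward 3.9 m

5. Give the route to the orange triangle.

turn right 169°, forward 1.4 m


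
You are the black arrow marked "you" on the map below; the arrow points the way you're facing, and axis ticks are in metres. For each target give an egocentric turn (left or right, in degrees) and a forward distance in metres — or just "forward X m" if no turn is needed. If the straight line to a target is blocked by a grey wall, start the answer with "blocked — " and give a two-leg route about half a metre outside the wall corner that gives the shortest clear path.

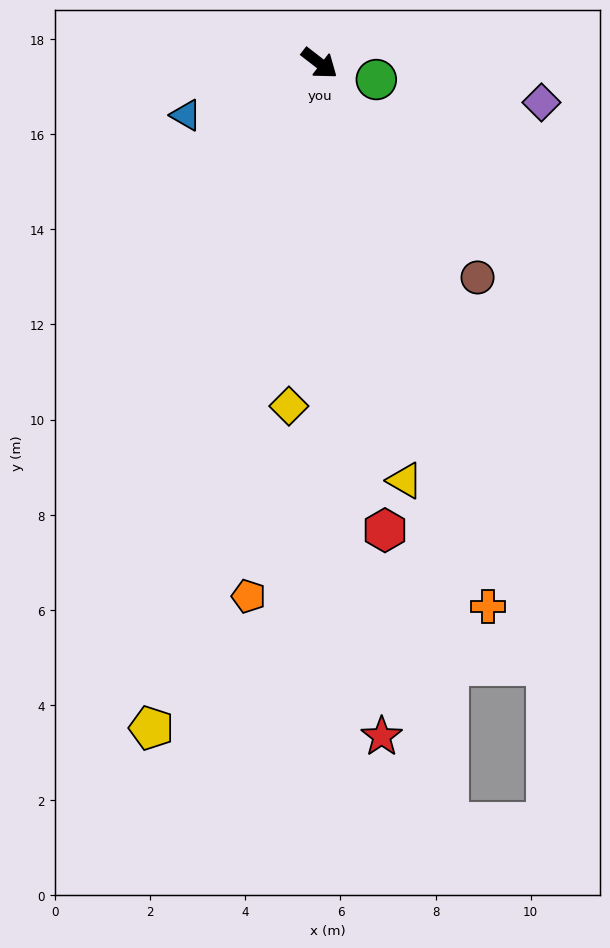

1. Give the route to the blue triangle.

turn right 121°, forward 3.0 m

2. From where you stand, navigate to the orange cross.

turn right 35°, forward 12.0 m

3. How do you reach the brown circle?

turn right 16°, forward 5.6 m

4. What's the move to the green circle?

turn left 22°, forward 1.2 m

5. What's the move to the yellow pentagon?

turn right 66°, forward 14.4 m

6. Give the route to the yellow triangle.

turn right 41°, forward 9.0 m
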